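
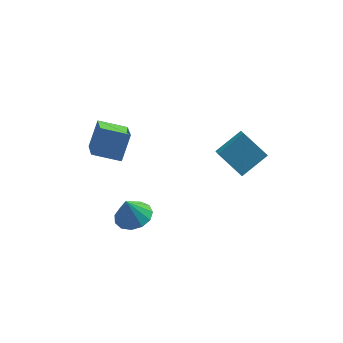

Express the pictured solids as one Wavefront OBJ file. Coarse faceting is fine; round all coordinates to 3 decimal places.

v 2.026 -0.74 2.341
v 2.008 -1.591 3.07
v 1.17 -0.017 3.164
v 1.152 -0.868 3.892
v 3.128 -0.192 3.008
v 3.11 -1.043 3.736
v 2.272 0.531 3.83
v 2.254 -0.32 4.559
v -2.534 2.481 0.82
v -2.523 1.162 1.673
v -3.755 2.717 1.2
v -3.744 1.398 2.053
v -2.076 3.162 1.867
v -2.065 1.843 2.72
v -3.297 3.398 2.247
v -3.286 2.079 3.1
v -2.127 0.729 -1.844
v -1.476 0.225 -1.676
v -2.433 0.711 -0.716
v -1.318 0.669 -1.626
v -1.416 1.131 -1.645
v -1.741 1.466 -1.727
v -2.187 1.567 -1.847
v -2.615 1.402 -1.966
v -2.887 1.023 -2.046
v -2.918 0.551 -2.062
v -2.698 0.136 -2.009
v -2.296 -0.091 -1.904
v -1.841 -0.058 -1.78
f 2 4 1
f 5 2 1
f 1 4 3
f 3 5 1
f 2 8 4
f 6 2 5
f 6 8 2
f 4 8 3
f 7 5 3
f 3 8 7
f 7 6 5
f 8 6 7
f 10 12 9
f 13 10 9
f 9 12 11
f 11 13 9
f 10 16 12
f 14 10 13
f 14 16 10
f 12 16 11
f 15 13 11
f 11 16 15
f 15 14 13
f 16 14 15
f 18 17 20
f 18 20 19
f 20 17 21
f 20 21 19
f 21 17 22
f 21 22 19
f 22 17 23
f 22 23 19
f 23 17 24
f 23 24 19
f 24 17 25
f 24 25 19
f 25 17 26
f 25 26 19
f 26 17 27
f 26 27 19
f 27 17 28
f 27 28 19
f 28 17 29
f 28 29 19
f 29 17 18
f 29 18 19



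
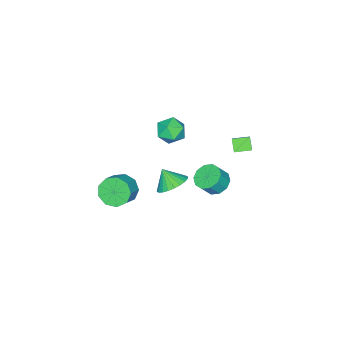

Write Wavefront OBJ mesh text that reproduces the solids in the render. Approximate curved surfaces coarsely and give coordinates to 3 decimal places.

v -2.248 2.668 -0.816
v -1.656 3.332 -1.049
v -1.04 3.097 -0.157
v -1.632 2.432 0.076
v -2.054 3.561 -0.714
v -1.438 3.326 0.179
v -2.526 3.449 -0.418
v -1.91 3.213 0.475
v -2.892 3.038 -0.274
v -2.276 2.803 0.619
v -3.012 2.486 -0.337
v -2.396 2.25 0.556
v -2.84 2.003 -0.583
v -2.224 1.768 0.309
v -2.442 1.774 -0.919
v -1.826 1.539 -0.026
v -1.97 1.887 -1.215
v -1.354 1.651 -0.322
v -1.604 2.297 -1.359
v -0.988 2.062 -0.466
v -1.484 2.85 -1.296
v -0.868 2.614 -0.403
v -3.368 -1.501 -4.419
v -2.421 -1.074 -4.089
v -3.372 -2.299 -3.381
v -2.7 -0.819 -3.894
v -3.08 -0.668 -3.778
v -3.504 -0.643 -3.761
v -3.908 -0.749 -3.843
v -4.229 -0.97 -4.013
v -4.42 -1.271 -4.246
v -4.45 -1.607 -4.504
v -4.316 -1.927 -4.75
v -4.037 -2.182 -4.945
v -3.657 -2.334 -5.06
v -3.233 -2.359 -5.078
v -2.829 -2.253 -4.996
v -2.508 -2.032 -4.825
v -2.317 -1.731 -4.593
v -2.287 -1.395 -4.335
v -0.107 -2.758 -3.089
v 0.488 -2.947 -3.957
v 1.563 -2.671 -3.28
v 0.967 -2.482 -2.411
v 0.294 -2.241 -3.936
v 1.369 -1.966 -3.258
v -0.088 -1.778 -3.518
v 0.986 -1.502 -2.84
v -0.48 -1.773 -2.899
v 0.595 -1.497 -2.222
v -0.697 -2.229 -2.369
v 0.378 -1.953 -1.692
v -0.638 -2.932 -2.176
v 0.437 -2.656 -1.499
v -0.331 -3.554 -2.41
v 0.744 -3.278 -1.732
v 0.081 -3.803 -2.961
v 1.155 -3.528 -2.284
v 0.404 -3.564 -3.572
v 1.479 -3.288 -2.895
v -4.417 3.416 2.354
v -3.706 3.911 3.126
v -4.015 3.883 1.685
v -3.305 4.378 2.456
v -3.735 2.642 2.224
v -3.025 3.137 2.995
v -3.334 3.109 1.554
v -2.623 3.604 2.326
v -0.215 0.592 4.738
v 0.176 0.235 3.903
v -1.636 0.725 4.017
v -1.245 0.368 3.182
v -1.356 -0.222 3.968
v -0.477 -0.304 4.413
v -0.983 1.264 3.507
v -0.104 1.182 3.952
v -0.299 0.65 3.142
v -0.529 -0.268 3.427
v -0.931 1.228 4.493
v -1.161 0.31 4.778
f 2 1 5
f 2 5 3
f 3 5 6
f 3 6 4
f 5 1 7
f 5 7 6
f 6 7 8
f 6 8 4
f 7 1 9
f 7 9 8
f 8 9 10
f 8 10 4
f 9 1 11
f 9 11 10
f 10 11 12
f 10 12 4
f 11 1 13
f 11 13 12
f 12 13 14
f 12 14 4
f 13 1 15
f 13 15 14
f 14 15 16
f 14 16 4
f 15 1 17
f 15 17 16
f 16 17 18
f 16 18 4
f 17 1 19
f 17 19 18
f 18 19 20
f 18 20 4
f 19 1 21
f 19 21 20
f 20 21 22
f 20 22 4
f 21 1 2
f 21 2 22
f 22 2 3
f 22 3 4
f 24 23 26
f 24 26 25
f 26 23 27
f 26 27 25
f 27 23 28
f 27 28 25
f 28 23 29
f 28 29 25
f 29 23 30
f 29 30 25
f 30 23 31
f 30 31 25
f 31 23 32
f 31 32 25
f 32 23 33
f 32 33 25
f 33 23 34
f 33 34 25
f 34 23 35
f 34 35 25
f 35 23 36
f 35 36 25
f 36 23 37
f 36 37 25
f 37 23 38
f 37 38 25
f 38 23 39
f 38 39 25
f 39 23 40
f 39 40 25
f 40 23 24
f 40 24 25
f 42 41 45
f 42 45 43
f 43 45 46
f 43 46 44
f 45 41 47
f 45 47 46
f 46 47 48
f 46 48 44
f 47 41 49
f 47 49 48
f 48 49 50
f 48 50 44
f 49 41 51
f 49 51 50
f 50 51 52
f 50 52 44
f 51 41 53
f 51 53 52
f 52 53 54
f 52 54 44
f 53 41 55
f 53 55 54
f 54 55 56
f 54 56 44
f 55 41 57
f 55 57 56
f 56 57 58
f 56 58 44
f 57 41 59
f 57 59 58
f 58 59 60
f 58 60 44
f 59 41 42
f 59 42 60
f 60 42 43
f 60 43 44
f 62 64 61
f 65 62 61
f 61 64 63
f 63 65 61
f 62 68 64
f 66 62 65
f 66 68 62
f 64 68 63
f 67 65 63
f 63 68 67
f 67 66 65
f 68 66 67
f 69 80 74
f 69 74 70
f 69 70 76
f 69 76 79
f 69 79 80
f 70 74 78
f 74 80 73
f 80 79 71
f 79 76 75
f 76 70 77
f 72 78 73
f 72 73 71
f 72 71 75
f 72 75 77
f 72 77 78
f 73 78 74
f 71 73 80
f 75 71 79
f 77 75 76
f 78 77 70



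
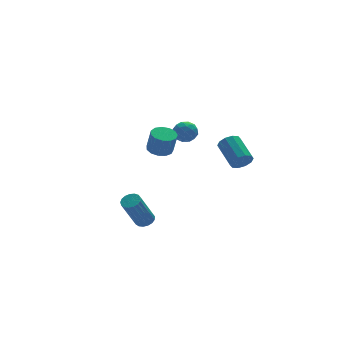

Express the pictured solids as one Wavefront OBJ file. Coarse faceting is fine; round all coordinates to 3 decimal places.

v 1.64 4.264 3.775
v 2.089 4.452 3.223
v 1.311 3.288 3.177
v 1.76 3.476 2.625
v 2.041 3.263 3.271
v 2.244 3.866 3.641
v 1.156 3.874 2.759
v 1.359 4.477 3.129
v 1.79 4.211 2.595
v 2.337 3.833 2.912
v 1.063 3.907 3.488
v 1.61 3.529 3.805
v 1.893 4.444 3.552
v 1.507 3.296 2.848
v 1.672 3.171 3.228
v 1.936 3.281 2.904
v 1.984 4.099 3.797
v 2.248 4.209 3.473
v 2.22 3.51 3.501
v 1.152 3.531 2.927
v 1.416 3.641 2.603
v 1.464 4.459 3.496
v 1.728 4.569 3.172
v 1.18 4.23 2.899
v 1.982 4.412 2.858
v 1.789 3.838 2.506
v 1.434 4.073 2.585
v 1.553 4.427 2.803
v 2.303 4.19 3.044
v 2.11 3.616 2.692
v 2.274 3.491 3.072
v 2.394 3.845 3.29
v 2.127 4.048 2.675
v 1.29 4.124 3.708
v 1.097 3.55 3.356
v 1.006 3.895 3.11
v 1.126 4.249 3.328
v 1.611 3.902 3.894
v 1.418 3.328 3.542
v 1.847 3.313 3.597
v 1.966 3.667 3.815
v 1.273 3.692 3.725
v 3.548 0.844 1.95
v 3.901 1.096 1.44
v 3.906 2.628 2.199
v 3.552 2.376 2.71
v 3.499 1.141 1.352
v 3.504 2.673 2.111
v 3.116 1.072 1.492
v 3.12 2.604 2.251
v 2.897 0.916 1.807
v 2.902 2.449 2.567
v 2.927 0.733 2.178
v 2.932 2.265 2.937
v 3.194 0.592 2.461
v 3.199 2.124 3.22
v 3.596 0.547 2.549
v 3.601 2.079 3.308
v 3.98 0.616 2.409
v 3.984 2.148 3.168
v 4.198 0.771 2.093
v 4.203 2.304 2.853
v 4.168 0.955 1.723
v 4.173 2.487 2.482
v -3.068 -1.486 0.408
v -2.6 -1.659 0.616
v -3.525 -2.007 2.401
v -3.992 -1.834 2.192
v -2.6 -1.406 0.666
v -3.525 -1.753 2.45
v -2.707 -1.17 0.656
v -3.632 -1.518 2.441
v -2.896 -1.008 0.59
v -3.821 -1.355 2.374
v -3.125 -0.954 0.482
v -4.05 -1.302 2.266
v -3.34 -1.023 0.357
v -4.265 -1.371 2.141
v -3.493 -1.198 0.243
v -4.418 -1.545 2.028
v -3.549 -1.438 0.168
v -4.474 -1.786 1.952
v -3.494 -1.69 0.147
v -4.419 -2.038 1.932
v -3.342 -1.895 0.186
v -4.266 -2.243 1.971
v -3.126 -2.006 0.276
v -4.051 -2.354 2.061
v -2.898 -1.999 0.396
v -3.822 -2.346 2.181
v -2.708 -1.873 0.519
v -3.633 -2.221 2.303
v -0.381 2.597 2.954
v 0.326 2.734 2.933
v 0.427 2.401 4.185
v -0.279 2.263 4.206
v 0.145 3.081 3.04
v 0.247 2.748 4.292
v -0.203 3.274 3.12
v -0.101 2.941 4.372
v -0.607 3.252 3.147
v -0.505 2.919 4.399
v -0.939 3.022 3.113
v -0.838 2.689 4.365
v -1.095 2.657 3.028
v -0.993 2.324 4.28
v -1.023 2.273 2.92
v -0.921 1.939 4.172
v -0.748 1.991 2.822
v -0.646 1.658 4.075
v -0.356 1.902 2.767
v -0.254 1.568 4.019
v 0.028 2.033 2.771
v 0.13 1.7 4.023
v 0.282 2.343 2.832
v 0.384 2.01 4.085
f 1 38 17
f 38 12 41
f 17 41 6
f 38 41 17
f 1 17 13
f 17 6 18
f 13 18 2
f 17 18 13
f 1 13 22
f 13 2 23
f 22 23 8
f 13 23 22
f 1 22 34
f 22 8 37
f 34 37 11
f 22 37 34
f 1 34 38
f 34 11 42
f 38 42 12
f 34 42 38
f 2 18 29
f 18 6 32
f 29 32 10
f 18 32 29
f 6 41 19
f 41 12 40
f 19 40 5
f 41 40 19
f 12 42 39
f 42 11 35
f 39 35 3
f 42 35 39
f 11 37 36
f 37 8 24
f 36 24 7
f 37 24 36
f 8 23 28
f 23 2 25
f 28 25 9
f 23 25 28
f 4 30 16
f 30 10 31
f 16 31 5
f 30 31 16
f 4 16 14
f 16 5 15
f 14 15 3
f 16 15 14
f 4 14 21
f 14 3 20
f 21 20 7
f 14 20 21
f 4 21 26
f 21 7 27
f 26 27 9
f 21 27 26
f 4 26 30
f 26 9 33
f 30 33 10
f 26 33 30
f 5 31 19
f 31 10 32
f 19 32 6
f 31 32 19
f 3 15 39
f 15 5 40
f 39 40 12
f 15 40 39
f 7 20 36
f 20 3 35
f 36 35 11
f 20 35 36
f 9 27 28
f 27 7 24
f 28 24 8
f 27 24 28
f 10 33 29
f 33 9 25
f 29 25 2
f 33 25 29
f 44 43 47
f 44 47 45
f 45 47 48
f 45 48 46
f 47 43 49
f 47 49 48
f 48 49 50
f 48 50 46
f 49 43 51
f 49 51 50
f 50 51 52
f 50 52 46
f 51 43 53
f 51 53 52
f 52 53 54
f 52 54 46
f 53 43 55
f 53 55 54
f 54 55 56
f 54 56 46
f 55 43 57
f 55 57 56
f 56 57 58
f 56 58 46
f 57 43 59
f 57 59 58
f 58 59 60
f 58 60 46
f 59 43 61
f 59 61 60
f 60 61 62
f 60 62 46
f 61 43 63
f 61 63 62
f 62 63 64
f 62 64 46
f 63 43 44
f 63 44 64
f 64 44 45
f 64 45 46
f 66 65 69
f 66 69 67
f 67 69 70
f 67 70 68
f 69 65 71
f 69 71 70
f 70 71 72
f 70 72 68
f 71 65 73
f 71 73 72
f 72 73 74
f 72 74 68
f 73 65 75
f 73 75 74
f 74 75 76
f 74 76 68
f 75 65 77
f 75 77 76
f 76 77 78
f 76 78 68
f 77 65 79
f 77 79 78
f 78 79 80
f 78 80 68
f 79 65 81
f 79 81 80
f 80 81 82
f 80 82 68
f 81 65 83
f 81 83 82
f 82 83 84
f 82 84 68
f 83 65 85
f 83 85 84
f 84 85 86
f 84 86 68
f 85 65 87
f 85 87 86
f 86 87 88
f 86 88 68
f 87 65 89
f 87 89 88
f 88 89 90
f 88 90 68
f 89 65 91
f 89 91 90
f 90 91 92
f 90 92 68
f 91 65 66
f 91 66 92
f 92 66 67
f 92 67 68
f 94 93 97
f 94 97 95
f 95 97 98
f 95 98 96
f 97 93 99
f 97 99 98
f 98 99 100
f 98 100 96
f 99 93 101
f 99 101 100
f 100 101 102
f 100 102 96
f 101 93 103
f 101 103 102
f 102 103 104
f 102 104 96
f 103 93 105
f 103 105 104
f 104 105 106
f 104 106 96
f 105 93 107
f 105 107 106
f 106 107 108
f 106 108 96
f 107 93 109
f 107 109 108
f 108 109 110
f 108 110 96
f 109 93 111
f 109 111 110
f 110 111 112
f 110 112 96
f 111 93 113
f 111 113 112
f 112 113 114
f 112 114 96
f 113 93 115
f 113 115 114
f 114 115 116
f 114 116 96
f 115 93 94
f 115 94 116
f 116 94 95
f 116 95 96



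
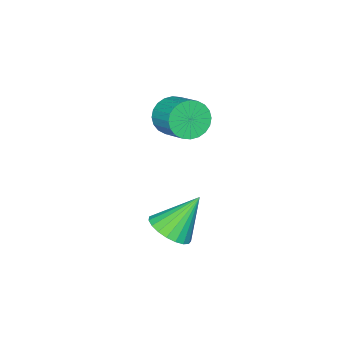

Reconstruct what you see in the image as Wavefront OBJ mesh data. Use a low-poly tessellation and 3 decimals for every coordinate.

v 0.811 -3.135 3.671
v 1.409 -3.592 4.127
v 1.847 -2.403 4.745
v 1.249 -1.945 4.289
v 1.587 -3.511 3.845
v 2.025 -2.322 4.463
v 1.647 -3.373 3.537
v 2.086 -2.184 4.154
v 1.58 -3.199 3.249
v 2.018 -2.009 3.866
v 1.396 -3.015 3.025
v 1.834 -1.825 3.643
v 1.123 -2.849 2.9
v 1.561 -1.66 3.517
v 0.802 -2.727 2.892
v 1.24 -1.537 3.509
v 0.483 -2.666 3.002
v 0.921 -1.477 3.62
v 0.213 -2.677 3.215
v 0.651 -1.488 3.833
v 0.035 -2.758 3.497
v 0.473 -1.569 4.115
v -0.026 -2.896 3.806
v 0.413 -1.707 4.423
v 0.042 -3.071 4.094
v 0.48 -1.881 4.711
v 0.226 -3.255 4.317
v 0.664 -2.065 4.935
v 0.499 -3.42 4.443
v 0.937 -2.231 5.06
v 0.82 -3.543 4.451
v 1.258 -2.353 5.068
v 1.139 -3.603 4.34
v 1.577 -2.414 4.958
v 3.116 -1.352 -0.535
v 3.868 -0.875 -0.204
v 2.084 -0.788 0.995
v 3.688 -0.602 -0.426
v 3.41 -0.458 -0.667
v 3.081 -0.47 -0.885
v 2.758 -0.633 -1.042
v 2.497 -0.922 -1.112
v 2.343 -1.284 -1.082
v 2.323 -1.659 -0.958
v 2.44 -1.98 -0.76
v 2.674 -2.193 -0.523
v 2.984 -2.26 -0.289
v 3.318 -2.171 -0.097
v 3.616 -1.94 0.019
v 3.828 -1.607 0.04
v 3.917 -1.23 -0.039
f 2 1 5
f 2 5 3
f 3 5 6
f 3 6 4
f 5 1 7
f 5 7 6
f 6 7 8
f 6 8 4
f 7 1 9
f 7 9 8
f 8 9 10
f 8 10 4
f 9 1 11
f 9 11 10
f 10 11 12
f 10 12 4
f 11 1 13
f 11 13 12
f 12 13 14
f 12 14 4
f 13 1 15
f 13 15 14
f 14 15 16
f 14 16 4
f 15 1 17
f 15 17 16
f 16 17 18
f 16 18 4
f 17 1 19
f 17 19 18
f 18 19 20
f 18 20 4
f 19 1 21
f 19 21 20
f 20 21 22
f 20 22 4
f 21 1 23
f 21 23 22
f 22 23 24
f 22 24 4
f 23 1 25
f 23 25 24
f 24 25 26
f 24 26 4
f 25 1 27
f 25 27 26
f 26 27 28
f 26 28 4
f 27 1 29
f 27 29 28
f 28 29 30
f 28 30 4
f 29 1 31
f 29 31 30
f 30 31 32
f 30 32 4
f 31 1 33
f 31 33 32
f 32 33 34
f 32 34 4
f 33 1 2
f 33 2 34
f 34 2 3
f 34 3 4
f 36 35 38
f 36 38 37
f 38 35 39
f 38 39 37
f 39 35 40
f 39 40 37
f 40 35 41
f 40 41 37
f 41 35 42
f 41 42 37
f 42 35 43
f 42 43 37
f 43 35 44
f 43 44 37
f 44 35 45
f 44 45 37
f 45 35 46
f 45 46 37
f 46 35 47
f 46 47 37
f 47 35 48
f 47 48 37
f 48 35 49
f 48 49 37
f 49 35 50
f 49 50 37
f 50 35 51
f 50 51 37
f 51 35 36
f 51 36 37



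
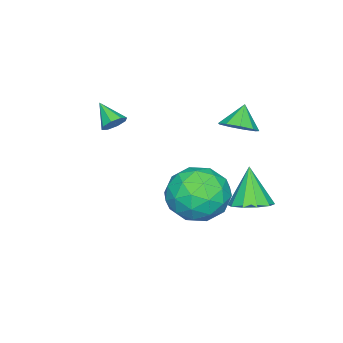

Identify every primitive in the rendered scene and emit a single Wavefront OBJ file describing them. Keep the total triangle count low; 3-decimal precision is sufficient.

v -0.691 2.065 0.2
v -0.17 2.412 0.632
v -1.329 1.975 1.04
v -0.492 2.763 0.425
v -0.907 2.788 0.112
v -1.221 2.475 -0.159
v -1.286 1.969 -0.263
v -1.073 1.509 -0.15
v -0.681 1.309 0.126
v -0.293 1.462 0.437
v -0.092 1.898 0.637
v 1.828 -1.543 0.612
v 2.142 -1.874 0.361
v 1.472 -2.377 1.268
v 2.319 -1.704 0.674
v 2.209 -1.439 0.95
v 1.876 -1.235 1.028
v 1.515 -1.212 0.862
v 1.338 -1.382 0.549
v 1.448 -1.647 0.273
v 1.781 -1.851 0.195
v 2.333 2.897 -2.343
v 2.824 3.396 -1.318
v 2.276 1.104 -1.442
v 2.767 1.603 -0.417
v 1.611 1.898 -0.758
v 1.646 3.006 -1.315
v 3.454 1.494 -1.445
v 3.489 2.602 -2.002
v 3.517 2.529 -0.764
v 2.378 2.778 -0.339
v 2.722 1.722 -2.421
v 1.583 1.971 -1.996
v 2.583 3.304 -1.91
v 2.517 1.196 -0.85
v 1.837 1.369 -1.051
v 2.126 1.663 -0.449
v 1.891 3.075 -1.907
v 2.18 3.368 -1.305
v 1.467 2.487 -0.976
v 2.92 1.132 -1.455
v 3.209 1.425 -0.853
v 2.974 2.837 -2.311
v 3.263 3.131 -1.709
v 3.633 2.013 -1.784
v 3.279 3.088 -0.982
v 3.246 2.034 -0.452
v 3.65 1.97 -1.056
v 3.67 2.621 -1.384
v 2.61 3.234 -0.732
v 2.577 2.18 -0.202
v 1.897 2.354 -0.402
v 1.918 3.005 -0.73
v 3.017 2.725 -0.406
v 2.523 2.32 -2.558
v 2.49 1.266 -2.028
v 3.182 1.495 -2.03
v 3.203 2.146 -2.358
v 1.854 2.466 -2.308
v 1.821 1.412 -1.778
v 1.43 1.879 -1.376
v 1.45 2.53 -1.704
v 2.083 1.775 -2.354
v -0.483 2.75 -3.544
v 0.073 3.284 -3.186
v -1.077 2.33 -1.996
v -0.369 3.551 -3.283
v -0.855 3.512 -3.48
v -1.198 3.181 -3.701
v -1.268 2.686 -3.863
v -1.038 2.215 -3.902
v -0.596 1.949 -3.805
v -0.111 1.988 -3.608
v 0.232 2.318 -3.386
v 0.302 2.814 -3.225
f 2 1 4
f 2 4 3
f 4 1 5
f 4 5 3
f 5 1 6
f 5 6 3
f 6 1 7
f 6 7 3
f 7 1 8
f 7 8 3
f 8 1 9
f 8 9 3
f 9 1 10
f 9 10 3
f 10 1 11
f 10 11 3
f 11 1 2
f 11 2 3
f 13 12 15
f 13 15 14
f 15 12 16
f 15 16 14
f 16 12 17
f 16 17 14
f 17 12 18
f 17 18 14
f 18 12 19
f 18 19 14
f 19 12 20
f 19 20 14
f 20 12 21
f 20 21 14
f 21 12 13
f 21 13 14
f 22 59 38
f 59 33 62
f 38 62 27
f 59 62 38
f 22 38 34
f 38 27 39
f 34 39 23
f 38 39 34
f 22 34 43
f 34 23 44
f 43 44 29
f 34 44 43
f 22 43 55
f 43 29 58
f 55 58 32
f 43 58 55
f 22 55 59
f 55 32 63
f 59 63 33
f 55 63 59
f 23 39 50
f 39 27 53
f 50 53 31
f 39 53 50
f 27 62 40
f 62 33 61
f 40 61 26
f 62 61 40
f 33 63 60
f 63 32 56
f 60 56 24
f 63 56 60
f 32 58 57
f 58 29 45
f 57 45 28
f 58 45 57
f 29 44 49
f 44 23 46
f 49 46 30
f 44 46 49
f 25 51 37
f 51 31 52
f 37 52 26
f 51 52 37
f 25 37 35
f 37 26 36
f 35 36 24
f 37 36 35
f 25 35 42
f 35 24 41
f 42 41 28
f 35 41 42
f 25 42 47
f 42 28 48
f 47 48 30
f 42 48 47
f 25 47 51
f 47 30 54
f 51 54 31
f 47 54 51
f 26 52 40
f 52 31 53
f 40 53 27
f 52 53 40
f 24 36 60
f 36 26 61
f 60 61 33
f 36 61 60
f 28 41 57
f 41 24 56
f 57 56 32
f 41 56 57
f 30 48 49
f 48 28 45
f 49 45 29
f 48 45 49
f 31 54 50
f 54 30 46
f 50 46 23
f 54 46 50
f 65 64 67
f 65 67 66
f 67 64 68
f 67 68 66
f 68 64 69
f 68 69 66
f 69 64 70
f 69 70 66
f 70 64 71
f 70 71 66
f 71 64 72
f 71 72 66
f 72 64 73
f 72 73 66
f 73 64 74
f 73 74 66
f 74 64 75
f 74 75 66
f 75 64 65
f 75 65 66



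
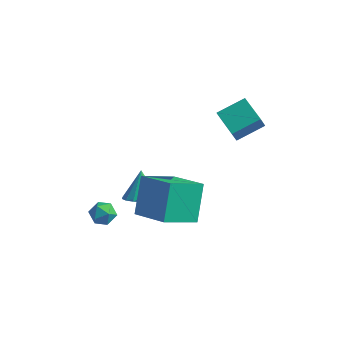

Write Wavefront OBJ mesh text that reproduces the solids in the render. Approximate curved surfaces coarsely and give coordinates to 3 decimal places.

v -1.274 -2.546 -1.942
v -0.831 -2.72 -2.53
v -2.169 -3.24 -2.41
v -1.726 -3.414 -2.998
v -1.56 -3.679 -2.309
v -1.007 -3.25 -2.02
v -1.993 -2.71 -2.92
v -1.44 -2.281 -2.631
v -1.275 -2.821 -3.135
v -1.008 -3.42 -2.757
v -1.992 -2.54 -2.183
v -1.725 -3.139 -1.805
v 0.688 -3.708 -0.714
v 0.349 -2.362 0.967
v 1.676 -2.133 -1.774
v 1.336 -0.788 -0.093
v 2.584 -4.312 0.153
v 2.244 -2.967 1.834
v 3.571 -2.738 -0.907
v 3.232 -1.392 0.774
v 2.13 2.784 1.779
v 2.055 2.398 2.61
v 3.121 3.944 2.407
v 3.045 3.558 3.239
v 3.435 1.842 1.461
v 3.359 1.456 2.293
v 4.425 3.002 2.09
v 4.35 2.616 2.921
v -0.079 -1.672 -1.76
v 0.509 -0.995 -2.006
v -0.481 -0.828 -0.4
v 0.124 -0.875 -2.194
v -0.308 -0.938 -2.283
v -0.687 -1.168 -2.252
v -0.927 -1.515 -2.108
v -0.973 -1.897 -1.884
v -0.814 -2.227 -1.632
v -0.487 -2.431 -1.409
v -0.066 -2.46 -1.267
v 0.351 -2.309 -1.237
v 0.67 -2.012 -1.327
v 0.818 -1.637 -1.517
v 0.76 -1.27 -1.762
f 1 12 6
f 1 6 2
f 1 2 8
f 1 8 11
f 1 11 12
f 2 6 10
f 6 12 5
f 12 11 3
f 11 8 7
f 8 2 9
f 4 10 5
f 4 5 3
f 4 3 7
f 4 7 9
f 4 9 10
f 5 10 6
f 3 5 12
f 7 3 11
f 9 7 8
f 10 9 2
f 14 16 13
f 17 14 13
f 13 16 15
f 15 17 13
f 14 20 16
f 18 14 17
f 18 20 14
f 16 20 15
f 19 17 15
f 15 20 19
f 19 18 17
f 20 18 19
f 22 24 21
f 25 22 21
f 21 24 23
f 23 25 21
f 22 28 24
f 26 22 25
f 26 28 22
f 24 28 23
f 27 25 23
f 23 28 27
f 27 26 25
f 28 26 27
f 30 29 32
f 30 32 31
f 32 29 33
f 32 33 31
f 33 29 34
f 33 34 31
f 34 29 35
f 34 35 31
f 35 29 36
f 35 36 31
f 36 29 37
f 36 37 31
f 37 29 38
f 37 38 31
f 38 29 39
f 38 39 31
f 39 29 40
f 39 40 31
f 40 29 41
f 40 41 31
f 41 29 42
f 41 42 31
f 42 29 43
f 42 43 31
f 43 29 30
f 43 30 31



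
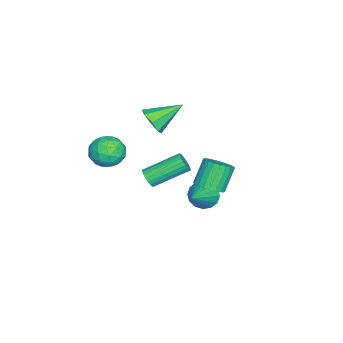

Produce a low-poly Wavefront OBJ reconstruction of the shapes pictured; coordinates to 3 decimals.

v 0.766 -2.864 1.683
v 1.426 -2.681 1.176
v 1.494 -3.879 2.264
v 2.154 -3.696 1.757
v 1.925 -3.152 2.371
v 1.475 -2.524 2.011
v 1.445 -4.036 1.429
v 0.995 -3.408 1.069
v 1.845 -3.406 1.019
v 2.142 -2.859 1.601
v 0.778 -3.701 1.839
v 1.075 -3.154 2.421
v 1.032 -2.683 1.378
v 1.888 -3.877 2.062
v 1.754 -3.557 2.422
v 2.141 -3.449 2.124
v 1.061 -2.591 1.869
v 1.449 -2.484 1.571
v 1.742 -2.76 2.274
v 1.471 -4.076 1.869
v 1.859 -3.969 1.571
v 0.779 -3.111 1.316
v 1.166 -3.003 1.018
v 1.178 -3.8 1.166
v 1.666 -3.002 0.988
v 2.094 -3.598 1.329
v 1.678 -3.798 1.136
v 1.413 -3.429 0.925
v 1.84 -2.681 1.33
v 2.269 -3.277 1.672
v 2.134 -2.957 2.032
v 1.87 -2.589 1.821
v 2.087 -3.106 1.238
v 0.651 -3.283 1.768
v 1.08 -3.879 2.11
v 1.05 -3.971 1.619
v 0.786 -3.603 1.408
v 0.826 -2.962 2.111
v 1.254 -3.558 2.452
v 1.507 -3.131 2.515
v 1.242 -2.762 2.304
v 0.833 -3.454 2.202
v -3.505 -2.848 0.116
v -3.183 -3.087 0.774
v -4.295 -1.632 0.944
v -2.855 -2.684 0.496
v -2.908 -2.377 -0.005
v -3.31 -2.347 -0.435
v -3.826 -2.61 -0.541
v -4.154 -3.012 -0.263
v -4.102 -3.319 0.238
v -3.7 -3.35 0.667
v -2.45 -2.727 -2.936
v -2.094 -2.418 -3.155
v -2.854 -0.924 -2.284
v -3.21 -1.233 -2.064
v -2.253 -2.414 -3.302
v -3.014 -0.919 -2.43
v -2.447 -2.464 -3.384
v -3.207 -0.969 -2.513
v -2.641 -2.56 -3.39
v -3.401 -1.065 -2.518
v -2.802 -2.684 -3.316
v -3.562 -1.189 -2.445
v -2.902 -2.816 -3.177
v -3.662 -1.321 -2.306
v -2.924 -2.933 -2.997
v -3.684 -1.438 -2.125
v -2.864 -3.014 -2.805
v -3.624 -1.519 -1.934
v -2.732 -3.045 -2.637
v -3.492 -1.551 -1.765
v -2.552 -3.022 -2.52
v -3.312 -1.527 -1.648
v -2.354 -2.948 -2.475
v -3.114 -1.453 -1.603
v -2.173 -2.835 -2.509
v -2.933 -1.34 -1.638
v -2.039 -2.704 -2.618
v -2.799 -1.209 -1.746
v -1.977 -2.577 -2.781
v -2.737 -1.082 -1.91
v -1.996 -2.476 -2.971
v -2.756 -0.981 -2.1
v 0.736 0.693 -0.784
v 1.072 0.41 -1.341
v 2.284 0.587 0.204
v 1.119 0.773 -1.376
v 1.063 1.114 -1.252
v 0.92 1.343 -1.003
v 0.727 1.398 -0.695
v 0.537 1.264 -0.411
v 0.4 0.977 -0.226
v 0.352 0.614 -0.191
v 0.408 0.273 -0.315
v 0.551 0.044 -0.565
v 0.744 -0.011 -0.873
v 0.934 0.123 -1.157
v 2.313 1.333 1.109
v 2.874 1.514 1.448
v 2.168 1.748 2.49
v 1.607 1.567 2.151
v 2.798 1.747 1.345
v 2.093 1.98 2.387
v 2.649 1.916 1.206
v 1.944 2.15 2.248
v 2.448 1.997 1.052
v 1.743 2.231 2.094
v 2.227 1.977 0.907
v 1.522 2.21 1.949
v 2.019 1.859 0.792
v 1.314 2.092 1.835
v 1.856 1.66 0.726
v 1.15 1.894 1.768
v 1.762 1.412 0.718
v 1.056 1.646 1.761
v 1.752 1.152 0.77
v 1.046 1.386 1.812
v 1.827 0.92 0.873
v 1.122 1.153 1.915
v 1.976 0.75 1.012
v 1.271 0.984 2.054
v 2.177 0.669 1.166
v 1.472 0.903 2.208
v 2.398 0.69 1.311
v 1.693 0.923 2.353
v 2.606 0.808 1.425
v 1.901 1.041 2.468
v 2.77 1.006 1.492
v 2.064 1.24 2.534
v 2.864 1.254 1.499
v 2.158 1.488 2.542
f 1 38 17
f 38 12 41
f 17 41 6
f 38 41 17
f 1 17 13
f 17 6 18
f 13 18 2
f 17 18 13
f 1 13 22
f 13 2 23
f 22 23 8
f 13 23 22
f 1 22 34
f 22 8 37
f 34 37 11
f 22 37 34
f 1 34 38
f 34 11 42
f 38 42 12
f 34 42 38
f 2 18 29
f 18 6 32
f 29 32 10
f 18 32 29
f 6 41 19
f 41 12 40
f 19 40 5
f 41 40 19
f 12 42 39
f 42 11 35
f 39 35 3
f 42 35 39
f 11 37 36
f 37 8 24
f 36 24 7
f 37 24 36
f 8 23 28
f 23 2 25
f 28 25 9
f 23 25 28
f 4 30 16
f 30 10 31
f 16 31 5
f 30 31 16
f 4 16 14
f 16 5 15
f 14 15 3
f 16 15 14
f 4 14 21
f 14 3 20
f 21 20 7
f 14 20 21
f 4 21 26
f 21 7 27
f 26 27 9
f 21 27 26
f 4 26 30
f 26 9 33
f 30 33 10
f 26 33 30
f 5 31 19
f 31 10 32
f 19 32 6
f 31 32 19
f 3 15 39
f 15 5 40
f 39 40 12
f 15 40 39
f 7 20 36
f 20 3 35
f 36 35 11
f 20 35 36
f 9 27 28
f 27 7 24
f 28 24 8
f 27 24 28
f 10 33 29
f 33 9 25
f 29 25 2
f 33 25 29
f 44 43 46
f 44 46 45
f 46 43 47
f 46 47 45
f 47 43 48
f 47 48 45
f 48 43 49
f 48 49 45
f 49 43 50
f 49 50 45
f 50 43 51
f 50 51 45
f 51 43 52
f 51 52 45
f 52 43 44
f 52 44 45
f 54 53 57
f 54 57 55
f 55 57 58
f 55 58 56
f 57 53 59
f 57 59 58
f 58 59 60
f 58 60 56
f 59 53 61
f 59 61 60
f 60 61 62
f 60 62 56
f 61 53 63
f 61 63 62
f 62 63 64
f 62 64 56
f 63 53 65
f 63 65 64
f 64 65 66
f 64 66 56
f 65 53 67
f 65 67 66
f 66 67 68
f 66 68 56
f 67 53 69
f 67 69 68
f 68 69 70
f 68 70 56
f 69 53 71
f 69 71 70
f 70 71 72
f 70 72 56
f 71 53 73
f 71 73 72
f 72 73 74
f 72 74 56
f 73 53 75
f 73 75 74
f 74 75 76
f 74 76 56
f 75 53 77
f 75 77 76
f 76 77 78
f 76 78 56
f 77 53 79
f 77 79 78
f 78 79 80
f 78 80 56
f 79 53 81
f 79 81 80
f 80 81 82
f 80 82 56
f 81 53 83
f 81 83 82
f 82 83 84
f 82 84 56
f 83 53 54
f 83 54 84
f 84 54 55
f 84 55 56
f 86 85 88
f 86 88 87
f 88 85 89
f 88 89 87
f 89 85 90
f 89 90 87
f 90 85 91
f 90 91 87
f 91 85 92
f 91 92 87
f 92 85 93
f 92 93 87
f 93 85 94
f 93 94 87
f 94 85 95
f 94 95 87
f 95 85 96
f 95 96 87
f 96 85 97
f 96 97 87
f 97 85 98
f 97 98 87
f 98 85 86
f 98 86 87
f 100 99 103
f 100 103 101
f 101 103 104
f 101 104 102
f 103 99 105
f 103 105 104
f 104 105 106
f 104 106 102
f 105 99 107
f 105 107 106
f 106 107 108
f 106 108 102
f 107 99 109
f 107 109 108
f 108 109 110
f 108 110 102
f 109 99 111
f 109 111 110
f 110 111 112
f 110 112 102
f 111 99 113
f 111 113 112
f 112 113 114
f 112 114 102
f 113 99 115
f 113 115 114
f 114 115 116
f 114 116 102
f 115 99 117
f 115 117 116
f 116 117 118
f 116 118 102
f 117 99 119
f 117 119 118
f 118 119 120
f 118 120 102
f 119 99 121
f 119 121 120
f 120 121 122
f 120 122 102
f 121 99 123
f 121 123 122
f 122 123 124
f 122 124 102
f 123 99 125
f 123 125 124
f 124 125 126
f 124 126 102
f 125 99 127
f 125 127 126
f 126 127 128
f 126 128 102
f 127 99 129
f 127 129 128
f 128 129 130
f 128 130 102
f 129 99 131
f 129 131 130
f 130 131 132
f 130 132 102
f 131 99 100
f 131 100 132
f 132 100 101
f 132 101 102



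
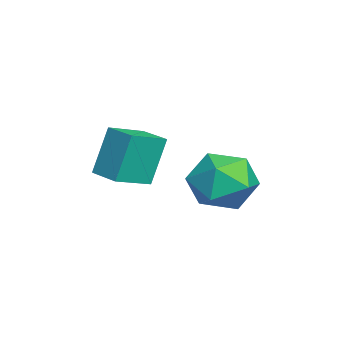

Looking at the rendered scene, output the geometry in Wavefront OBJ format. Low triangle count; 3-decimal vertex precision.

v -3.158 2.315 -2.408
v -2.247 2.403 -3.23
v -3.953 0.817 -3.45
v -3.042 0.905 -4.272
v -2.808 0.496 -3.135
v -2.316 1.422 -2.492
v -3.884 1.798 -4.188
v -3.392 2.724 -3.545
v -2.695 2.084 -4.33
v -2.031 1.278 -3.68
v -4.169 1.942 -3
v -3.505 1.136 -2.35
v -4.045 -1.325 -3.555
v -4.454 -0.861 -1.823
v -3.215 -0.559 -3.565
v -3.624 -0.094 -1.832
v -3.116 -2.326 -3.068
v -3.525 -1.861 -1.335
v -2.286 -1.559 -3.077
v -2.695 -1.095 -1.345
f 1 12 6
f 1 6 2
f 1 2 8
f 1 8 11
f 1 11 12
f 2 6 10
f 6 12 5
f 12 11 3
f 11 8 7
f 8 2 9
f 4 10 5
f 4 5 3
f 4 3 7
f 4 7 9
f 4 9 10
f 5 10 6
f 3 5 12
f 7 3 11
f 9 7 8
f 10 9 2
f 14 16 13
f 17 14 13
f 13 16 15
f 15 17 13
f 14 20 16
f 18 14 17
f 18 20 14
f 16 20 15
f 19 17 15
f 15 20 19
f 19 18 17
f 20 18 19



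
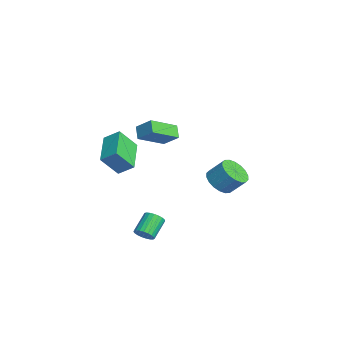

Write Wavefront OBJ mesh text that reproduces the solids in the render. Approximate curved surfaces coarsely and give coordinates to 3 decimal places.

v -0.427 -0.879 2.224
v 0.272 -2.435 3.083
v 0.24 -0.166 2.972
v 0.939 -1.722 3.831
v 0.261 -0.898 1.629
v 0.96 -2.454 2.488
v 0.928 -0.185 2.377
v 1.627 -1.741 3.236
v -2.108 2.701 -2.897
v -1.253 2.868 -3.387
v -0.836 3.706 -2.373
v -1.692 3.539 -1.883
v -1.52 3.189 -3.542
v -1.103 4.027 -2.528
v -1.904 3.413 -3.569
v -1.487 4.251 -2.555
v -2.328 3.496 -3.463
v -1.911 4.333 -2.449
v -2.709 3.421 -3.245
v -2.292 4.259 -2.231
v -2.971 3.204 -2.958
v -2.554 4.042 -1.944
v -3.062 2.887 -2.659
v -2.645 3.725 -1.645
v -2.964 2.534 -2.407
v -2.547 3.372 -1.393
v -2.697 2.213 -2.252
v -2.28 3.051 -1.238
v -2.313 1.989 -2.225
v -1.896 2.827 -1.211
v -1.889 1.907 -2.331
v -1.472 2.744 -1.317
v -1.508 1.981 -2.549
v -1.091 2.819 -1.535
v -1.246 2.198 -2.836
v -0.829 3.036 -1.822
v -1.155 2.515 -3.135
v -0.738 3.353 -2.121
v 1.772 -4.405 3.116
v 2.145 -3.604 3.719
v 1.631 -3.442 1.923
v 2.004 -2.641 2.526
v 3.796 -4.879 2.494
v 4.169 -4.078 3.097
v 3.655 -3.916 1.301
v 4.028 -3.115 1.904
v 3.685 -2.568 -3.498
v 3.937 -2.845 -3.004
v 3.088 -2.129 -2.168
v 2.835 -1.852 -2.662
v 4.087 -2.636 -3.031
v 3.237 -1.92 -2.195
v 4.166 -2.416 -3.138
v 3.317 -1.7 -2.303
v 4.163 -2.222 -3.308
v 3.314 -1.506 -2.473
v 4.077 -2.088 -3.511
v 3.228 -1.372 -2.675
v 3.923 -2.037 -3.711
v 3.074 -1.321 -2.876
v 3.728 -2.078 -3.874
v 2.878 -1.361 -3.039
v 3.525 -2.203 -3.973
v 2.676 -1.487 -3.137
v 3.35 -2.392 -3.989
v 2.501 -1.675 -3.154
v 3.233 -2.611 -3.92
v 2.384 -1.895 -3.085
v 3.194 -2.823 -3.778
v 2.345 -2.106 -2.943
v 3.24 -2.99 -3.588
v 2.39 -2.274 -2.753
v 3.362 -3.085 -3.382
v 2.513 -2.369 -2.547
v 3.541 -3.09 -3.196
v 2.692 -2.374 -2.361
v 3.744 -3.005 -3.062
v 2.895 -2.289 -2.227
f 2 4 1
f 5 2 1
f 1 4 3
f 3 5 1
f 2 8 4
f 6 2 5
f 6 8 2
f 4 8 3
f 7 5 3
f 3 8 7
f 7 6 5
f 8 6 7
f 10 9 13
f 10 13 11
f 11 13 14
f 11 14 12
f 13 9 15
f 13 15 14
f 14 15 16
f 14 16 12
f 15 9 17
f 15 17 16
f 16 17 18
f 16 18 12
f 17 9 19
f 17 19 18
f 18 19 20
f 18 20 12
f 19 9 21
f 19 21 20
f 20 21 22
f 20 22 12
f 21 9 23
f 21 23 22
f 22 23 24
f 22 24 12
f 23 9 25
f 23 25 24
f 24 25 26
f 24 26 12
f 25 9 27
f 25 27 26
f 26 27 28
f 26 28 12
f 27 9 29
f 27 29 28
f 28 29 30
f 28 30 12
f 29 9 31
f 29 31 30
f 30 31 32
f 30 32 12
f 31 9 33
f 31 33 32
f 32 33 34
f 32 34 12
f 33 9 35
f 33 35 34
f 34 35 36
f 34 36 12
f 35 9 37
f 35 37 36
f 36 37 38
f 36 38 12
f 37 9 10
f 37 10 38
f 38 10 11
f 38 11 12
f 40 42 39
f 43 40 39
f 39 42 41
f 41 43 39
f 40 46 42
f 44 40 43
f 44 46 40
f 42 46 41
f 45 43 41
f 41 46 45
f 45 44 43
f 46 44 45
f 48 47 51
f 48 51 49
f 49 51 52
f 49 52 50
f 51 47 53
f 51 53 52
f 52 53 54
f 52 54 50
f 53 47 55
f 53 55 54
f 54 55 56
f 54 56 50
f 55 47 57
f 55 57 56
f 56 57 58
f 56 58 50
f 57 47 59
f 57 59 58
f 58 59 60
f 58 60 50
f 59 47 61
f 59 61 60
f 60 61 62
f 60 62 50
f 61 47 63
f 61 63 62
f 62 63 64
f 62 64 50
f 63 47 65
f 63 65 64
f 64 65 66
f 64 66 50
f 65 47 67
f 65 67 66
f 66 67 68
f 66 68 50
f 67 47 69
f 67 69 68
f 68 69 70
f 68 70 50
f 69 47 71
f 69 71 70
f 70 71 72
f 70 72 50
f 71 47 73
f 71 73 72
f 72 73 74
f 72 74 50
f 73 47 75
f 73 75 74
f 74 75 76
f 74 76 50
f 75 47 77
f 75 77 76
f 76 77 78
f 76 78 50
f 77 47 48
f 77 48 78
f 78 48 49
f 78 49 50



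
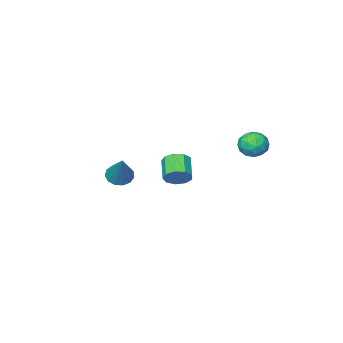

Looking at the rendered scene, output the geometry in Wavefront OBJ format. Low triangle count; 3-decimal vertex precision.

v -3.284 3.65 0.501
v -2.99 3.197 -0.13
v -4.39 3.923 -0.21
v -4.096 3.47 -0.841
v -4.33 3.098 -0.137
v -3.646 2.929 0.303
v -3.734 4.191 -0.643
v -3.05 4.022 -0.203
v -3.268 3.531 -0.837
v -3.636 2.856 -0.524
v -3.744 4.264 0.184
v -4.112 3.589 0.497
v -3.039 3.399 0.248
v -4.341 3.721 -0.588
v -4.478 3.502 -0.174
v -4.305 3.236 -0.545
v -3.425 3.242 0.503
v -3.252 2.976 0.132
v -4.04 2.918 0.128
v -4.128 4.144 -0.472
v -3.955 3.878 -0.843
v -3.075 3.884 0.205
v -2.902 3.618 -0.166
v -3.34 4.202 -0.468
v -3.03 3.33 -0.538
v -3.681 3.49 -0.957
v -3.468 3.914 -0.84
v -3.066 3.815 -0.582
v -3.247 2.933 -0.354
v -3.897 3.093 -0.773
v -4.035 2.874 -0.358
v -3.632 2.775 -0.1
v -3.41 3.129 -0.77
v -3.483 4.027 0.433
v -4.133 4.187 0.014
v -3.748 4.345 -0.24
v -3.345 4.246 0.018
v -3.699 3.63 0.617
v -4.35 3.79 0.198
v -4.314 3.305 0.242
v -3.912 3.206 0.5
v -3.97 3.991 0.43
v -1.37 0.523 -3.016
v -1.048 0.004 -3.451
v -1.667 -0.962 -2.759
v -1.99 -0.443 -2.324
v -0.749 0.104 -3.046
v -1.368 -0.862 -2.354
v -0.742 0.399 -2.626
v -1.361 -0.567 -1.934
v -1.028 0.753 -2.389
v -1.647 -0.214 -1.697
v -1.475 0.999 -2.446
v -2.094 0.032 -1.754
v -1.873 1.022 -2.769
v -2.492 0.056 -2.077
v -2.035 0.812 -3.207
v -2.655 -0.154 -2.515
v -1.887 0.467 -3.557
v -2.506 -0.499 -2.865
v -1.497 0.148 -3.653
v -2.116 -0.818 -2.961
v 2.993 1.85 -1.018
v 3.483 2.143 -1.422
v 3.607 2.99 0.558
v 3.161 2.367 -1.458
v 2.785 2.427 -1.355
v 2.475 2.303 -1.144
v 2.33 2.035 -0.894
v 2.395 1.708 -0.683
v 2.65 1.427 -0.578
v 3.014 1.279 -0.613
v 3.372 1.312 -0.776
v 3.609 1.517 -1.017
v 3.65 1.826 -1.257
f 1 38 17
f 38 12 41
f 17 41 6
f 38 41 17
f 1 17 13
f 17 6 18
f 13 18 2
f 17 18 13
f 1 13 22
f 13 2 23
f 22 23 8
f 13 23 22
f 1 22 34
f 22 8 37
f 34 37 11
f 22 37 34
f 1 34 38
f 34 11 42
f 38 42 12
f 34 42 38
f 2 18 29
f 18 6 32
f 29 32 10
f 18 32 29
f 6 41 19
f 41 12 40
f 19 40 5
f 41 40 19
f 12 42 39
f 42 11 35
f 39 35 3
f 42 35 39
f 11 37 36
f 37 8 24
f 36 24 7
f 37 24 36
f 8 23 28
f 23 2 25
f 28 25 9
f 23 25 28
f 4 30 16
f 30 10 31
f 16 31 5
f 30 31 16
f 4 16 14
f 16 5 15
f 14 15 3
f 16 15 14
f 4 14 21
f 14 3 20
f 21 20 7
f 14 20 21
f 4 21 26
f 21 7 27
f 26 27 9
f 21 27 26
f 4 26 30
f 26 9 33
f 30 33 10
f 26 33 30
f 5 31 19
f 31 10 32
f 19 32 6
f 31 32 19
f 3 15 39
f 15 5 40
f 39 40 12
f 15 40 39
f 7 20 36
f 20 3 35
f 36 35 11
f 20 35 36
f 9 27 28
f 27 7 24
f 28 24 8
f 27 24 28
f 10 33 29
f 33 9 25
f 29 25 2
f 33 25 29
f 44 43 47
f 44 47 45
f 45 47 48
f 45 48 46
f 47 43 49
f 47 49 48
f 48 49 50
f 48 50 46
f 49 43 51
f 49 51 50
f 50 51 52
f 50 52 46
f 51 43 53
f 51 53 52
f 52 53 54
f 52 54 46
f 53 43 55
f 53 55 54
f 54 55 56
f 54 56 46
f 55 43 57
f 55 57 56
f 56 57 58
f 56 58 46
f 57 43 59
f 57 59 58
f 58 59 60
f 58 60 46
f 59 43 61
f 59 61 60
f 60 61 62
f 60 62 46
f 61 43 44
f 61 44 62
f 62 44 45
f 62 45 46
f 64 63 66
f 64 66 65
f 66 63 67
f 66 67 65
f 67 63 68
f 67 68 65
f 68 63 69
f 68 69 65
f 69 63 70
f 69 70 65
f 70 63 71
f 70 71 65
f 71 63 72
f 71 72 65
f 72 63 73
f 72 73 65
f 73 63 74
f 73 74 65
f 74 63 75
f 74 75 65
f 75 63 64
f 75 64 65



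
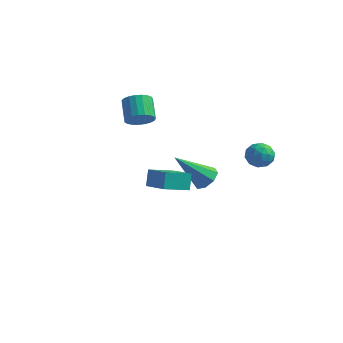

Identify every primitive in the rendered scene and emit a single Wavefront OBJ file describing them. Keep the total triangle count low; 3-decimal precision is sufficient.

v -0.779 2.557 -2.399
v -0.236 2.693 -1.915
v -1.981 1.663 -0.801
v -0.605 3.121 -1.953
v -1.076 3.219 -2.252
v -1.373 2.929 -2.637
v -1.322 2.421 -2.883
v -0.954 1.993 -2.845
v -0.483 1.895 -2.546
v -0.186 2.185 -2.161
v -3.319 0.791 1.857
v -2.931 0.555 2.429
v -3.533 1.373 3.175
v -3.921 1.609 2.603
v -2.757 0.78 2.323
v -3.359 1.598 3.069
v -2.68 1.007 2.137
v -3.282 1.825 2.882
v -2.713 1.196 1.902
v -3.315 2.014 2.647
v -2.851 1.315 1.659
v -3.453 2.134 2.405
v -3.07 1.344 1.451
v -3.672 2.162 2.197
v -3.332 1.277 1.313
v -3.934 2.095 2.059
v -3.592 1.126 1.269
v -4.194 1.944 2.015
v -3.804 0.917 1.327
v -4.406 1.735 2.072
v -3.933 0.687 1.476
v -4.535 1.505 2.222
v -3.955 0.474 1.692
v -4.557 1.292 2.437
v -3.868 0.316 1.935
v -4.47 1.134 2.681
v -3.685 0.24 2.166
v -4.287 1.058 2.912
v -3.439 0.26 2.343
v -4.041 1.078 3.089
v -3.173 0.371 2.436
v -3.775 1.189 3.182
v 2.524 2.051 1.21
v 3.018 1.844 0.705
v 1.642 1.736 0.475
v 2.136 1.529 -0.03
v 2.062 1.143 0.593
v 2.607 1.338 1.047
v 2.053 2.242 0.133
v 2.598 2.437 0.587
v 2.727 1.962 0.04
v 2.733 1.283 0.324
v 1.927 2.297 0.856
v 1.933 1.618 1.14
v 2.849 1.975 1.022
v 1.811 1.605 0.158
v 1.768 1.378 0.524
v 2.058 1.257 0.227
v 2.607 1.678 1.223
v 2.897 1.556 0.927
v 2.335 1.144 0.86
v 1.763 2.024 0.253
v 2.053 1.902 -0.043
v 2.602 2.323 0.953
v 2.892 2.202 0.656
v 2.325 2.436 0.32
v 2.968 1.923 0.335
v 2.449 1.738 -0.098
v 2.401 2.157 -0.002
v 2.721 2.271 0.265
v 2.971 1.523 0.502
v 2.453 1.339 0.069
v 2.409 1.112 0.435
v 2.729 1.226 0.702
v 2.8 1.593 0.11
v 2.207 2.241 1.111
v 1.689 2.057 0.678
v 1.931 2.354 0.478
v 2.251 2.468 0.745
v 2.211 1.842 1.278
v 1.692 1.657 0.845
v 1.939 1.309 0.915
v 2.259 1.423 1.182
v 1.86 1.987 1.07
v -0.602 -3.563 0.751
v -0.727 -3.137 1.522
v 0.116 -2.528 0.295
v -0.009 -2.101 1.067
v 0.589 -4.159 1.273
v 0.464 -3.732 2.045
v 1.307 -3.123 0.818
v 1.182 -2.697 1.589
f 2 1 4
f 2 4 3
f 4 1 5
f 4 5 3
f 5 1 6
f 5 6 3
f 6 1 7
f 6 7 3
f 7 1 8
f 7 8 3
f 8 1 9
f 8 9 3
f 9 1 10
f 9 10 3
f 10 1 2
f 10 2 3
f 12 11 15
f 12 15 13
f 13 15 16
f 13 16 14
f 15 11 17
f 15 17 16
f 16 17 18
f 16 18 14
f 17 11 19
f 17 19 18
f 18 19 20
f 18 20 14
f 19 11 21
f 19 21 20
f 20 21 22
f 20 22 14
f 21 11 23
f 21 23 22
f 22 23 24
f 22 24 14
f 23 11 25
f 23 25 24
f 24 25 26
f 24 26 14
f 25 11 27
f 25 27 26
f 26 27 28
f 26 28 14
f 27 11 29
f 27 29 28
f 28 29 30
f 28 30 14
f 29 11 31
f 29 31 30
f 30 31 32
f 30 32 14
f 31 11 33
f 31 33 32
f 32 33 34
f 32 34 14
f 33 11 35
f 33 35 34
f 34 35 36
f 34 36 14
f 35 11 37
f 35 37 36
f 36 37 38
f 36 38 14
f 37 11 39
f 37 39 38
f 38 39 40
f 38 40 14
f 39 11 41
f 39 41 40
f 40 41 42
f 40 42 14
f 41 11 12
f 41 12 42
f 42 12 13
f 42 13 14
f 43 80 59
f 80 54 83
f 59 83 48
f 80 83 59
f 43 59 55
f 59 48 60
f 55 60 44
f 59 60 55
f 43 55 64
f 55 44 65
f 64 65 50
f 55 65 64
f 43 64 76
f 64 50 79
f 76 79 53
f 64 79 76
f 43 76 80
f 76 53 84
f 80 84 54
f 76 84 80
f 44 60 71
f 60 48 74
f 71 74 52
f 60 74 71
f 48 83 61
f 83 54 82
f 61 82 47
f 83 82 61
f 54 84 81
f 84 53 77
f 81 77 45
f 84 77 81
f 53 79 78
f 79 50 66
f 78 66 49
f 79 66 78
f 50 65 70
f 65 44 67
f 70 67 51
f 65 67 70
f 46 72 58
f 72 52 73
f 58 73 47
f 72 73 58
f 46 58 56
f 58 47 57
f 56 57 45
f 58 57 56
f 46 56 63
f 56 45 62
f 63 62 49
f 56 62 63
f 46 63 68
f 63 49 69
f 68 69 51
f 63 69 68
f 46 68 72
f 68 51 75
f 72 75 52
f 68 75 72
f 47 73 61
f 73 52 74
f 61 74 48
f 73 74 61
f 45 57 81
f 57 47 82
f 81 82 54
f 57 82 81
f 49 62 78
f 62 45 77
f 78 77 53
f 62 77 78
f 51 69 70
f 69 49 66
f 70 66 50
f 69 66 70
f 52 75 71
f 75 51 67
f 71 67 44
f 75 67 71
f 86 88 85
f 89 86 85
f 85 88 87
f 87 89 85
f 86 92 88
f 90 86 89
f 90 92 86
f 88 92 87
f 91 89 87
f 87 92 91
f 91 90 89
f 92 90 91



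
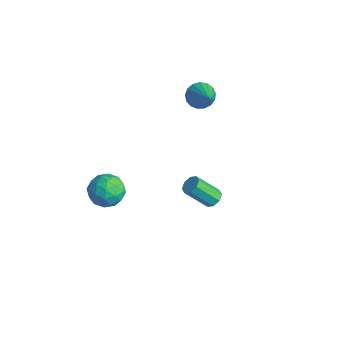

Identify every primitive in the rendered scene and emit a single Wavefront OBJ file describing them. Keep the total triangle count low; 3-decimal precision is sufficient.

v -3.335 -2.015 -3.778
v -2.284 -1.689 -3.952
v -2.736 -3.511 -2.968
v -1.685 -3.185 -3.142
v -2.327 -2.634 -2.417
v -2.697 -1.709 -2.917
v -2.323 -3.491 -4.003
v -2.693 -2.566 -4.503
v -1.658 -2.601 -4.091
v -1.66 -2.071 -3.111
v -3.36 -3.129 -3.809
v -3.362 -2.599 -2.829
v -2.862 -1.721 -3.936
v -2.158 -3.479 -2.984
v -2.535 -3.155 -2.557
v -1.917 -2.963 -2.66
v -3.105 -1.733 -3.328
v -2.487 -1.541 -3.43
v -2.512 -2.096 -2.528
v -2.533 -3.659 -3.49
v -1.915 -3.467 -3.592
v -3.103 -2.237 -4.26
v -2.485 -2.045 -4.363
v -2.508 -3.104 -4.392
v -1.876 -2.065 -4.12
v -1.525 -2.944 -3.644
v -1.9 -3.124 -4.15
v -2.117 -2.581 -4.444
v -1.878 -1.753 -3.544
v -1.526 -2.633 -3.068
v -1.903 -2.309 -2.641
v -2.12 -1.765 -2.936
v -1.51 -2.29 -3.626
v -3.494 -2.567 -3.852
v -3.142 -3.447 -3.376
v -2.9 -3.435 -3.984
v -3.117 -2.891 -4.279
v -3.495 -2.256 -3.276
v -3.144 -3.135 -2.8
v -2.903 -2.619 -2.476
v -3.12 -2.076 -2.77
v -3.51 -2.91 -3.294
v 3.989 -0.086 0.22
v 4.512 -0.068 0.47
v 3.934 -1.096 1.75
v 3.411 -1.114 1.5
v 4.245 0.257 0.612
v 3.667 -0.771 1.891
v 3.828 0.382 0.523
v 3.25 -0.647 1.803
v 3.505 0.232 0.258
v 2.928 -0.796 1.537
v 3.466 -0.104 -0.03
v 2.888 -1.132 1.25
v 3.733 -0.429 -0.171
v 3.155 -1.457 1.108
v 4.15 -0.553 -0.083
v 3.572 -1.582 1.197
v 4.472 -0.404 0.183
v 3.895 -1.432 1.462
v -1.39 2.676 3.047
v -0.886 2.619 2.377
v 0.19 2.224 4.273
v -0.859 3.006 2.485
v -0.954 3.317 2.722
v -1.148 3.481 3.033
v -1.398 3.461 3.347
v -1.646 3.261 3.593
v -1.835 2.927 3.713
v -1.922 2.536 3.681
v -1.887 2.177 3.504
v -1.739 1.933 3.222
v -1.51 1.858 2.899
v -1.253 1.971 2.611
v -1.028 2.246 2.423
f 1 38 17
f 38 12 41
f 17 41 6
f 38 41 17
f 1 17 13
f 17 6 18
f 13 18 2
f 17 18 13
f 1 13 22
f 13 2 23
f 22 23 8
f 13 23 22
f 1 22 34
f 22 8 37
f 34 37 11
f 22 37 34
f 1 34 38
f 34 11 42
f 38 42 12
f 34 42 38
f 2 18 29
f 18 6 32
f 29 32 10
f 18 32 29
f 6 41 19
f 41 12 40
f 19 40 5
f 41 40 19
f 12 42 39
f 42 11 35
f 39 35 3
f 42 35 39
f 11 37 36
f 37 8 24
f 36 24 7
f 37 24 36
f 8 23 28
f 23 2 25
f 28 25 9
f 23 25 28
f 4 30 16
f 30 10 31
f 16 31 5
f 30 31 16
f 4 16 14
f 16 5 15
f 14 15 3
f 16 15 14
f 4 14 21
f 14 3 20
f 21 20 7
f 14 20 21
f 4 21 26
f 21 7 27
f 26 27 9
f 21 27 26
f 4 26 30
f 26 9 33
f 30 33 10
f 26 33 30
f 5 31 19
f 31 10 32
f 19 32 6
f 31 32 19
f 3 15 39
f 15 5 40
f 39 40 12
f 15 40 39
f 7 20 36
f 20 3 35
f 36 35 11
f 20 35 36
f 9 27 28
f 27 7 24
f 28 24 8
f 27 24 28
f 10 33 29
f 33 9 25
f 29 25 2
f 33 25 29
f 44 43 47
f 44 47 45
f 45 47 48
f 45 48 46
f 47 43 49
f 47 49 48
f 48 49 50
f 48 50 46
f 49 43 51
f 49 51 50
f 50 51 52
f 50 52 46
f 51 43 53
f 51 53 52
f 52 53 54
f 52 54 46
f 53 43 55
f 53 55 54
f 54 55 56
f 54 56 46
f 55 43 57
f 55 57 56
f 56 57 58
f 56 58 46
f 57 43 59
f 57 59 58
f 58 59 60
f 58 60 46
f 59 43 44
f 59 44 60
f 60 44 45
f 60 45 46
f 62 61 64
f 62 64 63
f 64 61 65
f 64 65 63
f 65 61 66
f 65 66 63
f 66 61 67
f 66 67 63
f 67 61 68
f 67 68 63
f 68 61 69
f 68 69 63
f 69 61 70
f 69 70 63
f 70 61 71
f 70 71 63
f 71 61 72
f 71 72 63
f 72 61 73
f 72 73 63
f 73 61 74
f 73 74 63
f 74 61 75
f 74 75 63
f 75 61 62
f 75 62 63



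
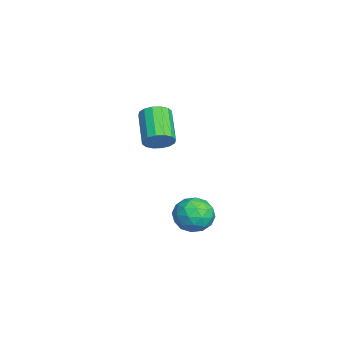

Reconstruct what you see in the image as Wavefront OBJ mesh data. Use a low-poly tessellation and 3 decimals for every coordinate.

v 1.554 -0.496 -0.689
v 2.552 -0.134 -0.349
v 1.608 -1.806 0.549
v 2.606 -1.444 0.889
v 1.696 -0.829 1.078
v 1.663 -0.019 0.313
v 2.497 -1.921 -0.113
v 2.464 -1.111 -0.878
v 3.135 -1.015 0.007
v 2.639 -0.34 0.743
v 1.521 -1.6 -0.543
v 1.025 -0.925 0.193
v 2.049 -0.2 -0.628
v 2.111 -1.74 0.828
v 1.577 -1.379 0.939
v 2.163 -1.166 1.138
v 1.526 -0.132 -0.239
v 2.112 0.08 -0.039
v 1.609 -0.328 0.8
v 2.048 -2.02 0.239
v 2.634 -1.808 0.439
v 1.997 -0.774 -0.938
v 2.583 -0.561 -0.739
v 2.551 -1.612 -0.6
v 2.978 -0.505 -0.218
v 3.009 -1.275 0.509
v 2.945 -1.555 -0.08
v 2.926 -1.079 -0.529
v 2.686 -0.108 0.214
v 2.718 -0.878 0.942
v 2.183 -0.517 1.053
v 2.164 -0.041 0.603
v 3.029 -0.626 0.423
v 1.442 -1.062 -0.742
v 1.474 -1.832 -0.014
v 1.996 -1.899 -0.403
v 1.977 -1.423 -0.853
v 1.151 -0.665 -0.309
v 1.182 -1.435 0.418
v 1.234 -0.861 0.729
v 1.215 -0.385 0.28
v 1.131 -1.314 -0.223
v -2.941 -2.422 2.587
v -2.496 -2.145 3.281
v -4.273 -2.261 4.467
v -4.719 -2.538 3.773
v -2.651 -1.77 3.085
v -4.429 -1.887 4.272
v -2.884 -1.57 2.756
v -4.662 -1.687 3.942
v -3.132 -1.598 2.381
v -4.91 -1.715 3.568
v -3.33 -1.847 2.062
v -5.107 -1.963 3.248
v -3.423 -2.25 1.883
v -5.2 -2.366 3.069
v -3.387 -2.699 1.893
v -5.164 -2.815 3.079
v -3.231 -3.073 2.088
v -5.009 -3.19 3.275
v -2.998 -3.273 2.418
v -4.776 -3.39 3.604
v -2.75 -3.245 2.792
v -4.528 -3.362 3.979
v -2.553 -2.997 3.112
v -4.33 -3.113 4.298
v -2.46 -2.594 3.291
v -4.237 -2.71 4.477
f 1 38 17
f 38 12 41
f 17 41 6
f 38 41 17
f 1 17 13
f 17 6 18
f 13 18 2
f 17 18 13
f 1 13 22
f 13 2 23
f 22 23 8
f 13 23 22
f 1 22 34
f 22 8 37
f 34 37 11
f 22 37 34
f 1 34 38
f 34 11 42
f 38 42 12
f 34 42 38
f 2 18 29
f 18 6 32
f 29 32 10
f 18 32 29
f 6 41 19
f 41 12 40
f 19 40 5
f 41 40 19
f 12 42 39
f 42 11 35
f 39 35 3
f 42 35 39
f 11 37 36
f 37 8 24
f 36 24 7
f 37 24 36
f 8 23 28
f 23 2 25
f 28 25 9
f 23 25 28
f 4 30 16
f 30 10 31
f 16 31 5
f 30 31 16
f 4 16 14
f 16 5 15
f 14 15 3
f 16 15 14
f 4 14 21
f 14 3 20
f 21 20 7
f 14 20 21
f 4 21 26
f 21 7 27
f 26 27 9
f 21 27 26
f 4 26 30
f 26 9 33
f 30 33 10
f 26 33 30
f 5 31 19
f 31 10 32
f 19 32 6
f 31 32 19
f 3 15 39
f 15 5 40
f 39 40 12
f 15 40 39
f 7 20 36
f 20 3 35
f 36 35 11
f 20 35 36
f 9 27 28
f 27 7 24
f 28 24 8
f 27 24 28
f 10 33 29
f 33 9 25
f 29 25 2
f 33 25 29
f 44 43 47
f 44 47 45
f 45 47 48
f 45 48 46
f 47 43 49
f 47 49 48
f 48 49 50
f 48 50 46
f 49 43 51
f 49 51 50
f 50 51 52
f 50 52 46
f 51 43 53
f 51 53 52
f 52 53 54
f 52 54 46
f 53 43 55
f 53 55 54
f 54 55 56
f 54 56 46
f 55 43 57
f 55 57 56
f 56 57 58
f 56 58 46
f 57 43 59
f 57 59 58
f 58 59 60
f 58 60 46
f 59 43 61
f 59 61 60
f 60 61 62
f 60 62 46
f 61 43 63
f 61 63 62
f 62 63 64
f 62 64 46
f 63 43 65
f 63 65 64
f 64 65 66
f 64 66 46
f 65 43 67
f 65 67 66
f 66 67 68
f 66 68 46
f 67 43 44
f 67 44 68
f 68 44 45
f 68 45 46



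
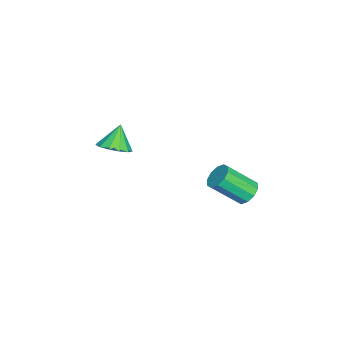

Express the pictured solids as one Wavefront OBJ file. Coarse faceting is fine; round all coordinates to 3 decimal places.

v -1.671 3.938 -4.508
v -1.368 3.474 -5.085
v -1.006 1.998 -3.709
v -1.309 2.462 -3.132
v -0.998 3.742 -4.895
v -0.637 2.266 -3.519
v -0.886 4.085 -4.556
v -0.524 2.609 -3.181
v -1.073 4.372 -4.2
v -0.712 2.895 -2.824
v -1.489 4.493 -3.961
v -1.127 3.016 -2.585
v -1.974 4.402 -3.931
v -1.612 2.926 -2.555
v -2.343 4.134 -4.121
v -1.982 2.658 -2.745
v -2.456 3.791 -4.459
v -2.094 2.315 -3.084
v -2.268 3.505 -4.816
v -1.907 2.028 -3.44
v -1.853 3.384 -5.055
v -1.491 1.907 -3.679
v -2.146 -3.009 -2.441
v -1.384 -2.544 -2.062
v -2.894 -2.811 -1.179
v -1.692 -2.163 -2.305
v -2.144 -2.051 -2.59
v -2.597 -2.243 -2.828
v -2.907 -2.678 -2.944
v -2.975 -3.218 -2.899
v -2.78 -3.692 -2.709
v -2.384 -3.949 -2.434
v -1.912 -3.908 -2.161
v -1.515 -3.581 -1.977
v -1.318 -3.072 -1.94
f 2 1 5
f 2 5 3
f 3 5 6
f 3 6 4
f 5 1 7
f 5 7 6
f 6 7 8
f 6 8 4
f 7 1 9
f 7 9 8
f 8 9 10
f 8 10 4
f 9 1 11
f 9 11 10
f 10 11 12
f 10 12 4
f 11 1 13
f 11 13 12
f 12 13 14
f 12 14 4
f 13 1 15
f 13 15 14
f 14 15 16
f 14 16 4
f 15 1 17
f 15 17 16
f 16 17 18
f 16 18 4
f 17 1 19
f 17 19 18
f 18 19 20
f 18 20 4
f 19 1 21
f 19 21 20
f 20 21 22
f 20 22 4
f 21 1 2
f 21 2 22
f 22 2 3
f 22 3 4
f 24 23 26
f 24 26 25
f 26 23 27
f 26 27 25
f 27 23 28
f 27 28 25
f 28 23 29
f 28 29 25
f 29 23 30
f 29 30 25
f 30 23 31
f 30 31 25
f 31 23 32
f 31 32 25
f 32 23 33
f 32 33 25
f 33 23 34
f 33 34 25
f 34 23 35
f 34 35 25
f 35 23 24
f 35 24 25



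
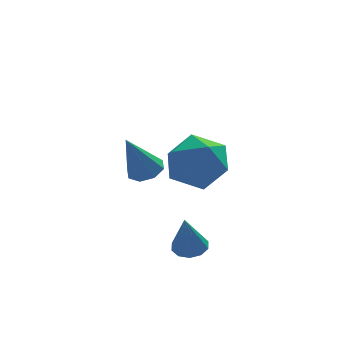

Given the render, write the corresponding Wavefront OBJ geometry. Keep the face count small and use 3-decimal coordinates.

v -3.442 -2.742 2.181
v -2.958 -3.069 2.319
v -4.078 -3.058 3.659
v -2.91 -2.627 2.434
v -3.174 -2.253 2.401
v -3.595 -2.165 2.238
v -3.926 -2.416 2.042
v -3.973 -2.858 1.927
v -3.71 -3.232 1.961
v -3.289 -3.32 2.123
v -2.103 -2.766 -1.308
v -1.612 -3.075 -1.304
v -2.357 -3.154 0.108
v -1.534 -2.741 -1.199
v -1.673 -2.417 -1.135
v -1.976 -2.226 -1.137
v -2.328 -2.241 -1.204
v -2.593 -2.457 -1.311
v -2.672 -2.79 -1.417
v -2.533 -3.114 -1.481
v -2.229 -3.305 -1.479
v -1.878 -3.29 -1.411
v -1.207 1.105 1.375
v -0.18 0.764 0.936
v -2.1 0.256 -0.056
v -1.073 -0.085 -0.495
v -1.466 -0.549 0.502
v -0.914 -0.024 1.386
v -1.366 1.044 -0.506
v -0.814 1.569 0.378
v -0.279 0.726 -0.226
v -0.34 -0.259 0.397
v -1.94 1.279 0.483
v -2.001 0.294 1.106
f 2 1 4
f 2 4 3
f 4 1 5
f 4 5 3
f 5 1 6
f 5 6 3
f 6 1 7
f 6 7 3
f 7 1 8
f 7 8 3
f 8 1 9
f 8 9 3
f 9 1 10
f 9 10 3
f 10 1 2
f 10 2 3
f 12 11 14
f 12 14 13
f 14 11 15
f 14 15 13
f 15 11 16
f 15 16 13
f 16 11 17
f 16 17 13
f 17 11 18
f 17 18 13
f 18 11 19
f 18 19 13
f 19 11 20
f 19 20 13
f 20 11 21
f 20 21 13
f 21 11 22
f 21 22 13
f 22 11 12
f 22 12 13
f 23 34 28
f 23 28 24
f 23 24 30
f 23 30 33
f 23 33 34
f 24 28 32
f 28 34 27
f 34 33 25
f 33 30 29
f 30 24 31
f 26 32 27
f 26 27 25
f 26 25 29
f 26 29 31
f 26 31 32
f 27 32 28
f 25 27 34
f 29 25 33
f 31 29 30
f 32 31 24



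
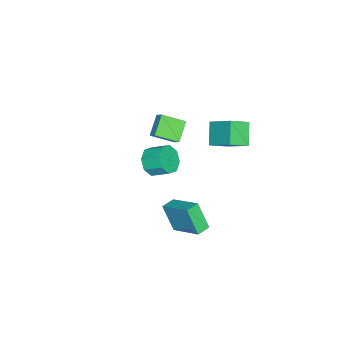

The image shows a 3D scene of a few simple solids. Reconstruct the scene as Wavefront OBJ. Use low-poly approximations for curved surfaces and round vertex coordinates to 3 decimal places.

v -0.392 -0.343 4.462
v -0.018 0.122 4.995
v -0.953 0.885 3.786
v -0.578 1.35 4.319
v 0.738 -0.29 3.621
v 1.113 0.175 4.154
v 0.178 0.938 2.945
v 0.552 1.403 3.478
v -3.587 -2.03 -3.652
v -2.585 -2.105 -3.549
v -2.571 -0.964 -2.865
v -3.573 -0.89 -2.968
v -2.789 -1.72 -4.187
v -2.775 -0.579 -3.504
v -3.461 -1.517 -4.512
v -3.446 -0.376 -3.829
v -4.206 -1.615 -4.333
v -4.192 -0.474 -3.649
v -4.589 -1.956 -3.755
v -4.575 -0.815 -3.071
v -4.385 -2.341 -3.116
v -4.371 -1.2 -2.433
v -3.714 -2.544 -2.791
v -3.699 -1.403 -2.108
v -2.968 -2.446 -2.971
v -2.954 -1.305 -2.287
v 2.712 2.587 -1.571
v 2.378 1.777 0.001
v 3.438 4.329 -0.521
v 3.103 3.52 1.052
v 3.497 2.26 -1.572
v 3.162 1.451 0.001
v 4.222 4.003 -0.521
v 3.888 3.193 1.051
v -3.182 2.9 0.124
v -4.301 2.502 1.182
v -2.648 4.367 1.242
v -3.767 3.969 2.299
v -2.293 2.091 0.761
v -3.412 1.693 1.818
v -1.759 3.558 1.878
v -2.878 3.16 2.936
f 2 4 1
f 5 2 1
f 1 4 3
f 3 5 1
f 2 8 4
f 6 2 5
f 6 8 2
f 4 8 3
f 7 5 3
f 3 8 7
f 7 6 5
f 8 6 7
f 10 9 13
f 10 13 11
f 11 13 14
f 11 14 12
f 13 9 15
f 13 15 14
f 14 15 16
f 14 16 12
f 15 9 17
f 15 17 16
f 16 17 18
f 16 18 12
f 17 9 19
f 17 19 18
f 18 19 20
f 18 20 12
f 19 9 21
f 19 21 20
f 20 21 22
f 20 22 12
f 21 9 23
f 21 23 22
f 22 23 24
f 22 24 12
f 23 9 25
f 23 25 24
f 24 25 26
f 24 26 12
f 25 9 10
f 25 10 26
f 26 10 11
f 26 11 12
f 28 30 27
f 31 28 27
f 27 30 29
f 29 31 27
f 28 34 30
f 32 28 31
f 32 34 28
f 30 34 29
f 33 31 29
f 29 34 33
f 33 32 31
f 34 32 33
f 36 38 35
f 39 36 35
f 35 38 37
f 37 39 35
f 36 42 38
f 40 36 39
f 40 42 36
f 38 42 37
f 41 39 37
f 37 42 41
f 41 40 39
f 42 40 41



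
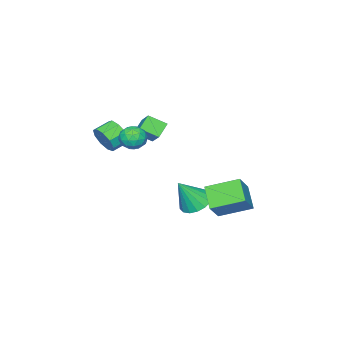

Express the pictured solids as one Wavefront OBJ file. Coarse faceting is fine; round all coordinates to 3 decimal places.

v 2.817 -4.024 0.867
v 3.213 -3.705 1.693
v 2.179 -3.418 2.079
v 1.783 -3.736 1.253
v 3.185 -3.212 1.25
v 2.151 -2.925 1.636
v 2.984 -3.099 0.628
v 1.951 -2.812 1.013
v 2.706 -3.418 0.118
v 1.672 -3.131 0.503
v 2.479 -4.021 -0.042
v 1.445 -3.734 0.344
v 2.41 -4.625 0.224
v 1.376 -4.338 0.609
v 2.532 -4.948 0.791
v 1.498 -4.661 1.176
v 2.787 -4.838 1.394
v 1.753 -4.551 1.779
v 3.056 -4.347 1.75
v 2.022 -4.06 2.135
v 0.255 0.726 -3.673
v 1.167 0.533 -4.237
v 1.245 0.194 -1.887
v 1.205 1.037 -4.107
v 1.025 1.47 -3.878
v 0.668 1.732 -3.602
v 0.217 1.764 -3.342
v -0.225 1.559 -3.158
v -0.558 1.162 -3.091
v -0.705 0.666 -3.158
v -0.631 0.184 -3.343
v -0.355 -0.175 -3.603
v 0.061 -0.326 -3.879
v 0.521 -0.237 -4.108
v 0.92 0.073 -4.237
v 2.02 -1.558 1.983
v 2.597 -1.355 1.33
v 2.183 -2.965 1.69
v 2.76 -2.762 1.037
v 2.987 -2.63 1.892
v 2.886 -1.76 2.073
v 1.894 -2.56 0.947
v 1.793 -1.69 1.128
v 2.519 -1.974 0.691
v 3.194 -2.018 1.274
v 1.586 -2.302 1.746
v 2.261 -2.346 2.329
v 2.294 -1.333 1.682
v 2.486 -2.987 1.338
v 2.619 -2.909 1.84
v 2.958 -2.79 1.456
v 2.464 -1.571 2.119
v 2.803 -1.452 1.735
v 3.032 -2.201 2.065
v 1.977 -2.868 1.285
v 2.316 -2.749 0.901
v 1.822 -1.53 1.564
v 2.161 -1.411 1.18
v 1.748 -2.119 0.955
v 2.587 -1.578 0.923
v 2.683 -2.405 0.751
v 2.174 -2.286 0.698
v 2.115 -1.775 0.804
v 2.984 -1.603 1.266
v 3.08 -2.43 1.094
v 3.213 -2.353 1.596
v 3.154 -1.842 1.702
v 2.938 -1.967 0.89
v 1.7 -1.89 1.926
v 1.796 -2.717 1.754
v 1.626 -2.478 1.318
v 1.567 -1.967 1.424
v 2.097 -1.915 2.269
v 2.193 -2.742 2.097
v 2.665 -2.545 2.216
v 2.606 -2.034 2.322
v 1.842 -2.353 2.13
v 0.322 -2.448 0.252
v -0.53 -2.517 0.961
v 1.134 -1.283 1.34
v 0.283 -1.351 2.049
v 0.897 -3.409 0.851
v 0.046 -3.477 1.56
v 1.71 -2.243 1.939
v 0.858 -2.312 2.648
v 0.775 2.76 -3.894
v -0.089 1.702 -2.899
v -0.384 4.383 -3.176
v -1.249 3.325 -2.181
v 1.909 3.015 -2.639
v 1.044 1.957 -1.644
v 0.749 4.638 -1.921
v -0.115 3.58 -0.926
f 2 1 5
f 2 5 3
f 3 5 6
f 3 6 4
f 5 1 7
f 5 7 6
f 6 7 8
f 6 8 4
f 7 1 9
f 7 9 8
f 8 9 10
f 8 10 4
f 9 1 11
f 9 11 10
f 10 11 12
f 10 12 4
f 11 1 13
f 11 13 12
f 12 13 14
f 12 14 4
f 13 1 15
f 13 15 14
f 14 15 16
f 14 16 4
f 15 1 17
f 15 17 16
f 16 17 18
f 16 18 4
f 17 1 19
f 17 19 18
f 18 19 20
f 18 20 4
f 19 1 2
f 19 2 20
f 20 2 3
f 20 3 4
f 22 21 24
f 22 24 23
f 24 21 25
f 24 25 23
f 25 21 26
f 25 26 23
f 26 21 27
f 26 27 23
f 27 21 28
f 27 28 23
f 28 21 29
f 28 29 23
f 29 21 30
f 29 30 23
f 30 21 31
f 30 31 23
f 31 21 32
f 31 32 23
f 32 21 33
f 32 33 23
f 33 21 34
f 33 34 23
f 34 21 35
f 34 35 23
f 35 21 22
f 35 22 23
f 36 73 52
f 73 47 76
f 52 76 41
f 73 76 52
f 36 52 48
f 52 41 53
f 48 53 37
f 52 53 48
f 36 48 57
f 48 37 58
f 57 58 43
f 48 58 57
f 36 57 69
f 57 43 72
f 69 72 46
f 57 72 69
f 36 69 73
f 69 46 77
f 73 77 47
f 69 77 73
f 37 53 64
f 53 41 67
f 64 67 45
f 53 67 64
f 41 76 54
f 76 47 75
f 54 75 40
f 76 75 54
f 47 77 74
f 77 46 70
f 74 70 38
f 77 70 74
f 46 72 71
f 72 43 59
f 71 59 42
f 72 59 71
f 43 58 63
f 58 37 60
f 63 60 44
f 58 60 63
f 39 65 51
f 65 45 66
f 51 66 40
f 65 66 51
f 39 51 49
f 51 40 50
f 49 50 38
f 51 50 49
f 39 49 56
f 49 38 55
f 56 55 42
f 49 55 56
f 39 56 61
f 56 42 62
f 61 62 44
f 56 62 61
f 39 61 65
f 61 44 68
f 65 68 45
f 61 68 65
f 40 66 54
f 66 45 67
f 54 67 41
f 66 67 54
f 38 50 74
f 50 40 75
f 74 75 47
f 50 75 74
f 42 55 71
f 55 38 70
f 71 70 46
f 55 70 71
f 44 62 63
f 62 42 59
f 63 59 43
f 62 59 63
f 45 68 64
f 68 44 60
f 64 60 37
f 68 60 64
f 79 81 78
f 82 79 78
f 78 81 80
f 80 82 78
f 79 85 81
f 83 79 82
f 83 85 79
f 81 85 80
f 84 82 80
f 80 85 84
f 84 83 82
f 85 83 84
f 87 89 86
f 90 87 86
f 86 89 88
f 88 90 86
f 87 93 89
f 91 87 90
f 91 93 87
f 89 93 88
f 92 90 88
f 88 93 92
f 92 91 90
f 93 91 92



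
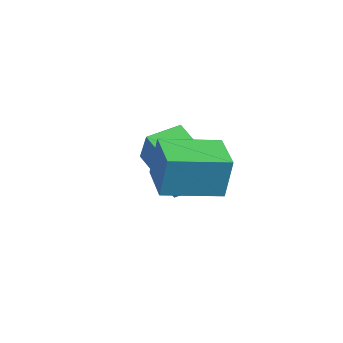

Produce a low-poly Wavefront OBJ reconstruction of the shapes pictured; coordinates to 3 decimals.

v -1.601 -1.962 -2.095
v -0.864 -2.088 -0.76
v -1.707 -0.649 -1.913
v -0.97 -0.775 -0.578
v 0.31 -1.665 -3.122
v 1.047 -1.791 -1.787
v 0.204 -0.352 -2.94
v 0.941 -0.478 -1.605
v 1.42 -3.091 -0.937
v 1.59 -2.894 0.602
v 1.94 -1.111 -1.247
v 2.11 -0.915 0.291
v 2.93 -3.505 -1.051
v 3.1 -3.309 0.487
v 3.45 -1.526 -1.362
v 3.62 -1.329 0.177
f 2 4 1
f 5 2 1
f 1 4 3
f 3 5 1
f 2 8 4
f 6 2 5
f 6 8 2
f 4 8 3
f 7 5 3
f 3 8 7
f 7 6 5
f 8 6 7
f 10 12 9
f 13 10 9
f 9 12 11
f 11 13 9
f 10 16 12
f 14 10 13
f 14 16 10
f 12 16 11
f 15 13 11
f 11 16 15
f 15 14 13
f 16 14 15



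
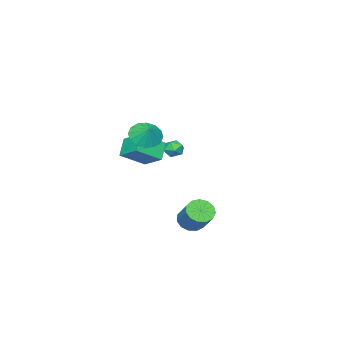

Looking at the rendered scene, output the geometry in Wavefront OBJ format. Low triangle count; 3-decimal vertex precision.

v 2.745 2.883 -4.549
v 3.193 2.214 -4.17
v 3.864 3.388 -2.892
v 3.415 4.057 -3.271
v 3.5 2.413 -4.513
v 4.17 3.587 -3.236
v 3.566 2.761 -4.868
v 4.237 3.935 -3.591
v 3.372 3.148 -5.122
v 4.043 4.322 -3.844
v 2.979 3.45 -5.193
v 3.65 4.624 -3.916
v 2.511 3.573 -5.06
v 3.182 4.747 -3.783
v 2.117 3.476 -4.765
v 2.788 4.65 -3.487
v 1.923 3.191 -4.401
v 2.594 4.365 -3.123
v 1.989 2.809 -4.084
v 2.66 3.983 -2.806
v 2.296 2.449 -3.914
v 2.966 3.623 -2.637
v 2.744 2.228 -3.946
v 3.415 3.402 -2.669
v 1.113 -1.789 0.592
v 2.033 -1.765 0.067
v 1.527 -1.171 1.348
v 1.749 -1.337 -0.126
v 1.294 -1.031 -0.126
v 0.79 -0.927 0.065
v 0.373 -1.055 0.398
v 0.154 -1.379 0.783
v 0.192 -1.813 1.117
v 0.477 -2.24 1.31
v 0.932 -2.547 1.311
v 1.435 -2.65 1.119
v 1.853 -2.523 0.786
v 2.071 -2.199 0.401
v -2.743 -2.942 -2.707
v -2.517 -3.326 -2.108
v -3.823 -2.774 -2.192
v -3.597 -3.158 -1.593
v -3.304 -2.487 -1.739
v -2.637 -2.59 -2.057
v -3.703 -3.51 -2.243
v -3.036 -3.613 -2.561
v -3.11 -3.677 -1.821
v -2.863 -3.045 -1.51
v -3.477 -3.055 -2.79
v -3.23 -2.423 -2.479
v -2.417 -4.383 -2.168
v -2.176 -2.872 -1.319
v -1.48 -3.965 -3.178
v -1.24 -2.453 -2.33
v -0.96 -5.187 -1.15
v -0.72 -3.675 -0.302
v -0.024 -4.768 -2.161
v 0.217 -3.257 -1.312
f 2 1 5
f 2 5 3
f 3 5 6
f 3 6 4
f 5 1 7
f 5 7 6
f 6 7 8
f 6 8 4
f 7 1 9
f 7 9 8
f 8 9 10
f 8 10 4
f 9 1 11
f 9 11 10
f 10 11 12
f 10 12 4
f 11 1 13
f 11 13 12
f 12 13 14
f 12 14 4
f 13 1 15
f 13 15 14
f 14 15 16
f 14 16 4
f 15 1 17
f 15 17 16
f 16 17 18
f 16 18 4
f 17 1 19
f 17 19 18
f 18 19 20
f 18 20 4
f 19 1 21
f 19 21 20
f 20 21 22
f 20 22 4
f 21 1 23
f 21 23 22
f 22 23 24
f 22 24 4
f 23 1 2
f 23 2 24
f 24 2 3
f 24 3 4
f 26 25 28
f 26 28 27
f 28 25 29
f 28 29 27
f 29 25 30
f 29 30 27
f 30 25 31
f 30 31 27
f 31 25 32
f 31 32 27
f 32 25 33
f 32 33 27
f 33 25 34
f 33 34 27
f 34 25 35
f 34 35 27
f 35 25 36
f 35 36 27
f 36 25 37
f 36 37 27
f 37 25 38
f 37 38 27
f 38 25 26
f 38 26 27
f 39 50 44
f 39 44 40
f 39 40 46
f 39 46 49
f 39 49 50
f 40 44 48
f 44 50 43
f 50 49 41
f 49 46 45
f 46 40 47
f 42 48 43
f 42 43 41
f 42 41 45
f 42 45 47
f 42 47 48
f 43 48 44
f 41 43 50
f 45 41 49
f 47 45 46
f 48 47 40
f 52 54 51
f 55 52 51
f 51 54 53
f 53 55 51
f 52 58 54
f 56 52 55
f 56 58 52
f 54 58 53
f 57 55 53
f 53 58 57
f 57 56 55
f 58 56 57



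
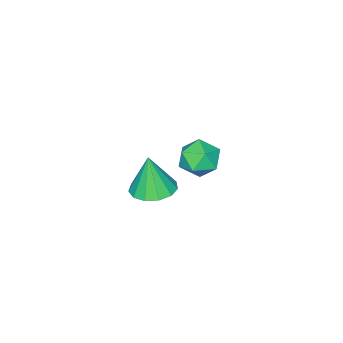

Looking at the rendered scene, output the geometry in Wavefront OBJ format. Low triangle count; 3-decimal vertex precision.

v 1.439 -2.275 -4.135
v 2.2 -2.976 -4.236
v 1.441 -2.545 -2.245
v 2.462 -2.457 -4.163
v 2.399 -1.881 -4.081
v 2.031 -1.429 -4.016
v 1.475 -1.246 -3.989
v 0.908 -1.39 -4.009
v 0.509 -1.815 -4.069
v 0.405 -2.386 -4.15
v 0.629 -2.922 -4.226
v 1.111 -3.253 -4.274
v 1.697 -3.273 -4.278
v 2.756 2.345 1.978
v 3.634 2.354 2.302
v 3.166 1.366 0.898
v 4.044 1.375 1.222
v 3.363 0.98 1.727
v 3.109 1.585 2.395
v 3.691 2.135 0.805
v 3.437 2.74 1.473
v 4.212 2.225 1.577
v 4.009 1.511 2.147
v 2.791 2.209 1.053
v 2.588 1.495 1.623
f 2 1 4
f 2 4 3
f 4 1 5
f 4 5 3
f 5 1 6
f 5 6 3
f 6 1 7
f 6 7 3
f 7 1 8
f 7 8 3
f 8 1 9
f 8 9 3
f 9 1 10
f 9 10 3
f 10 1 11
f 10 11 3
f 11 1 12
f 11 12 3
f 12 1 13
f 12 13 3
f 13 1 2
f 13 2 3
f 14 25 19
f 14 19 15
f 14 15 21
f 14 21 24
f 14 24 25
f 15 19 23
f 19 25 18
f 25 24 16
f 24 21 20
f 21 15 22
f 17 23 18
f 17 18 16
f 17 16 20
f 17 20 22
f 17 22 23
f 18 23 19
f 16 18 25
f 20 16 24
f 22 20 21
f 23 22 15

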